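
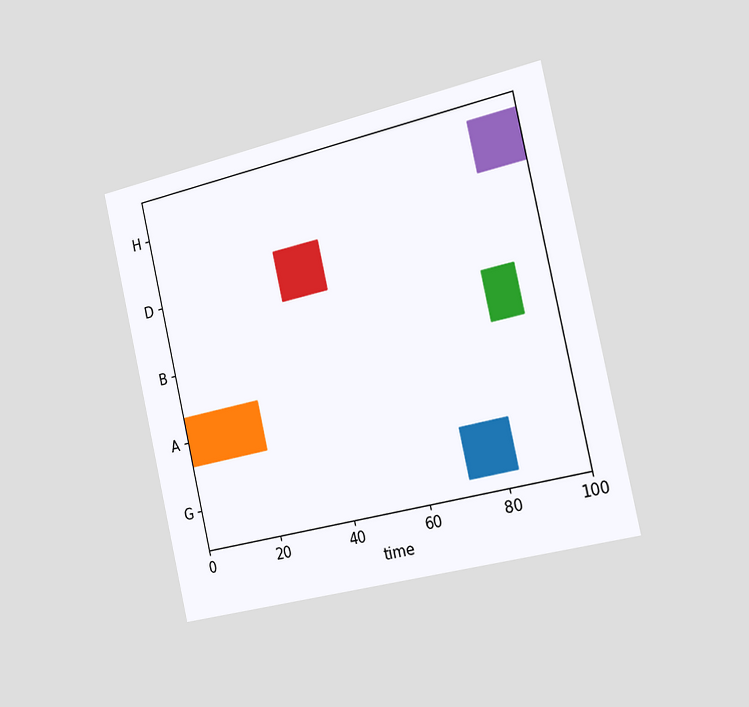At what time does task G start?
The chart is tilted about 13° counter-clockwise and viewed slightly from the right. The G bar begins at t=71.

71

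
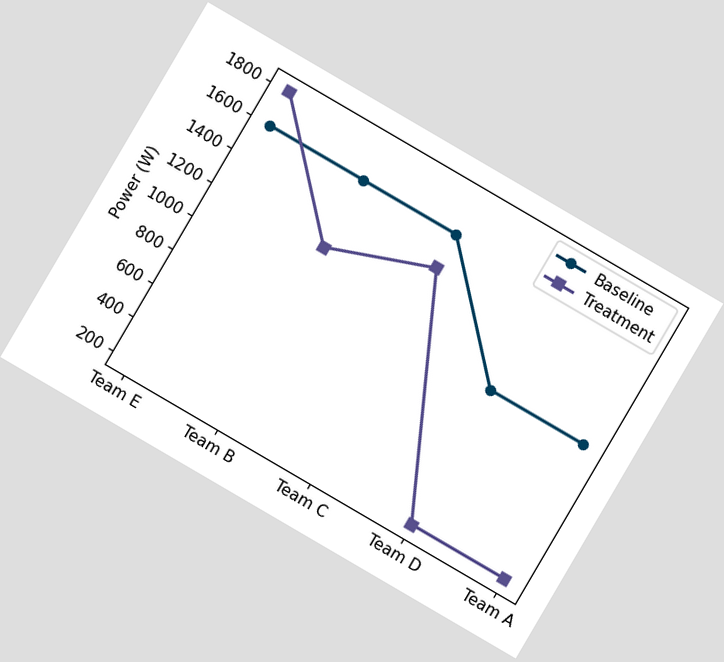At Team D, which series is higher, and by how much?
The chart is tilted about 30° clockwise. At Team D, Baseline sits above the other line by 800W.

Baseline, by 800W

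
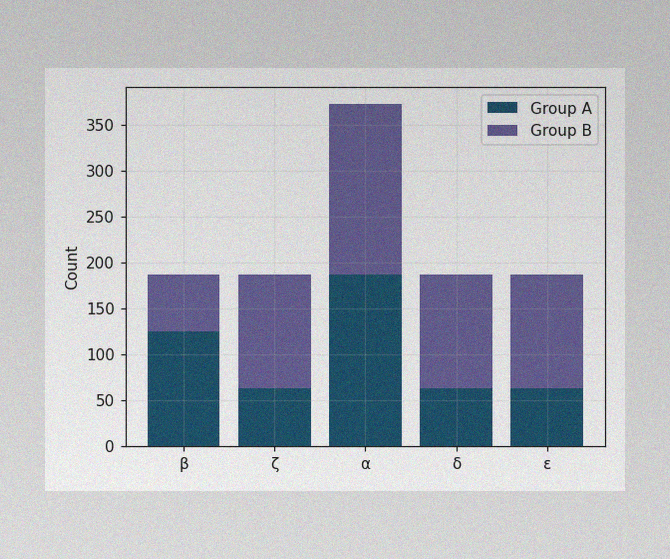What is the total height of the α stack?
372

The image has some photo noise and uneven lighting. The α stack's top reaches 372 on the y-axis.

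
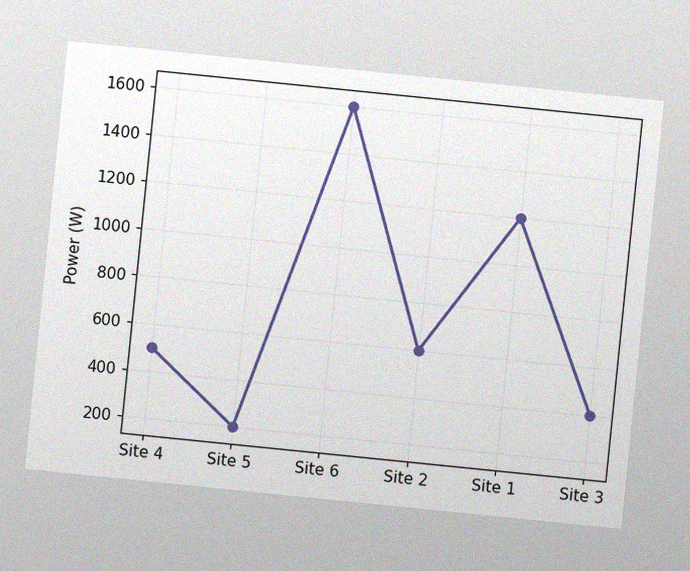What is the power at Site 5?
The chart is tilted about 6° clockwise, with some photo noise. At Site 5, the line is at 200W.

200W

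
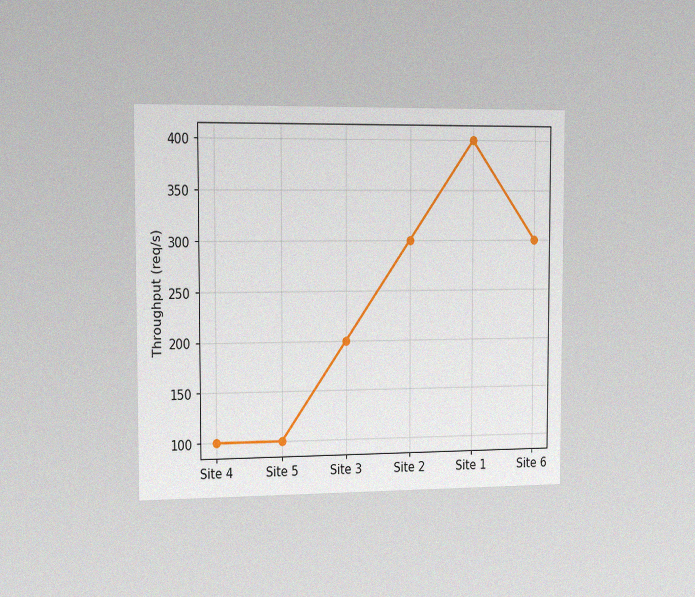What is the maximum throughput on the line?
400req/s

The chart is viewed slightly from the left, with some photo noise. The highest point is at Site 1, and reading across to the y-axis gives 400req/s.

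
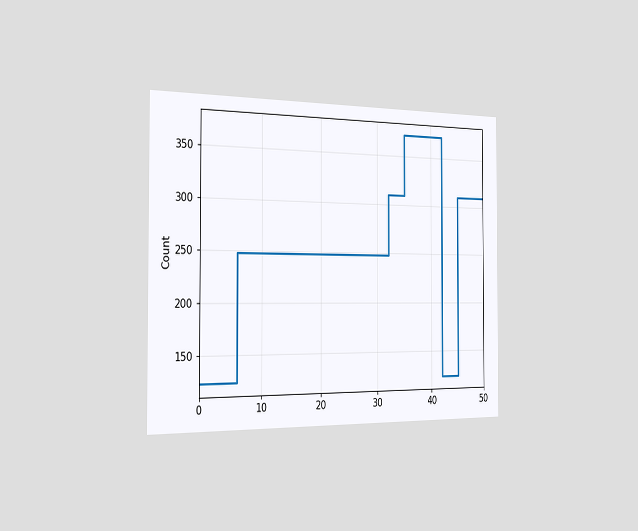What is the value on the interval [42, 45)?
The chart is viewed slightly from the left. On [42, 45) the step sits at 124.

124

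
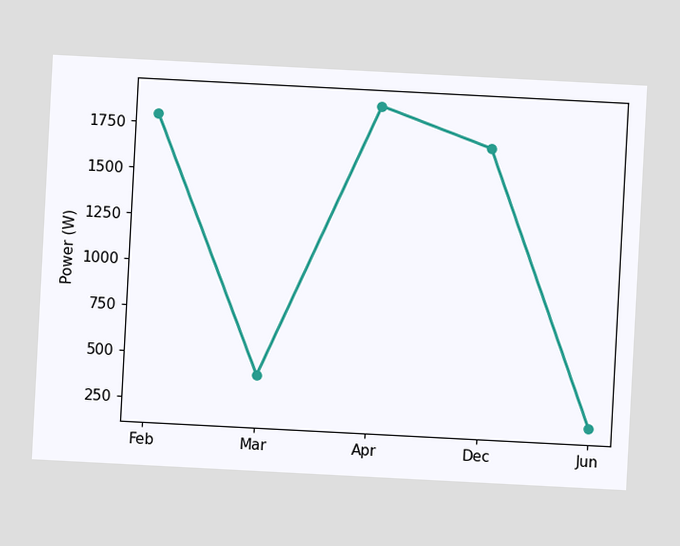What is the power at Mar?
400W

The chart is tilted about 3° clockwise. At Mar, the line is at 400W.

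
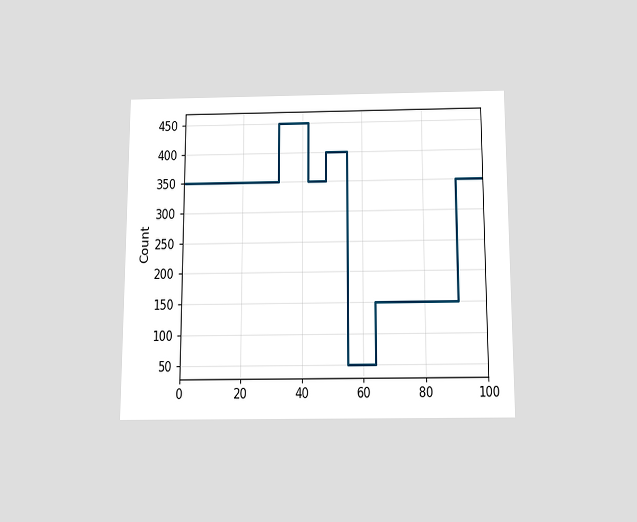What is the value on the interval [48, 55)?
400

The chart is viewed slightly from below. On [48, 55) the step sits at 400.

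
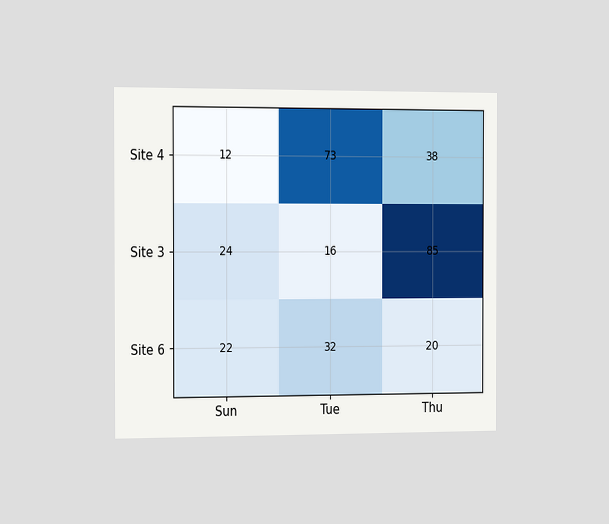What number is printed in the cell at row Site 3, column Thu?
85

The chart is viewed slightly from the left. The (Site 3, Thu) cell reads 85.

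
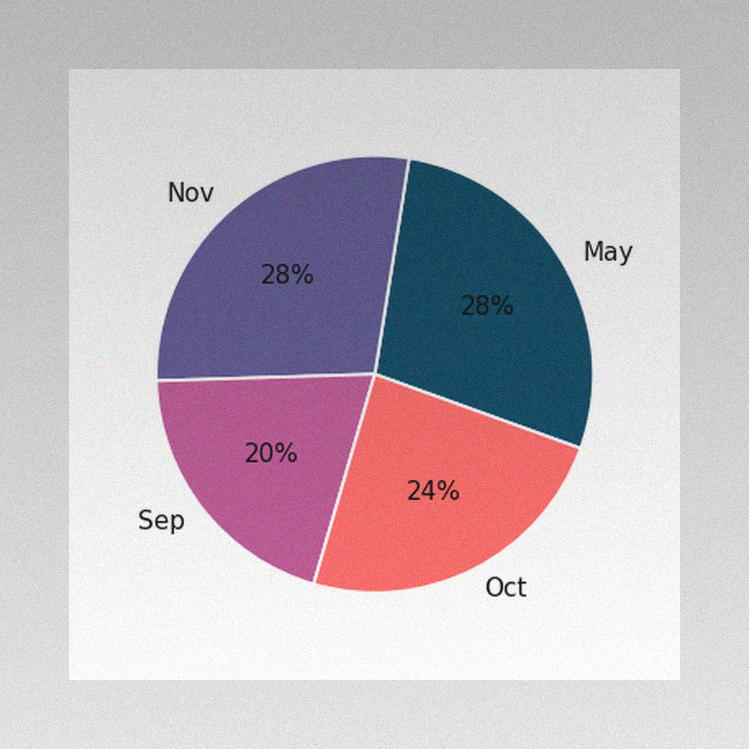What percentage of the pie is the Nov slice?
28%

The image has some photo noise and uneven lighting. The Nov slice takes up 28% of the pie.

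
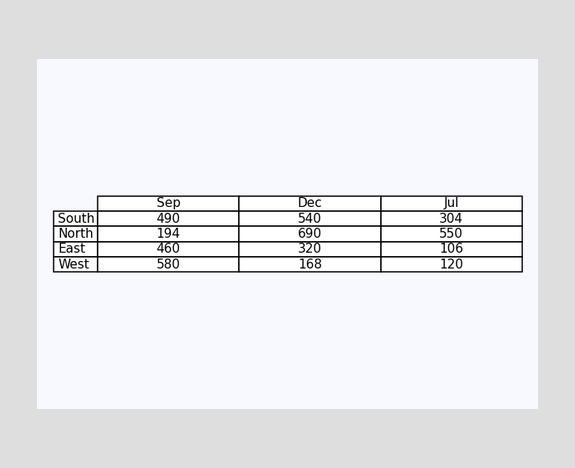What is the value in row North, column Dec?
The (North, Dec) cell reads 690.

690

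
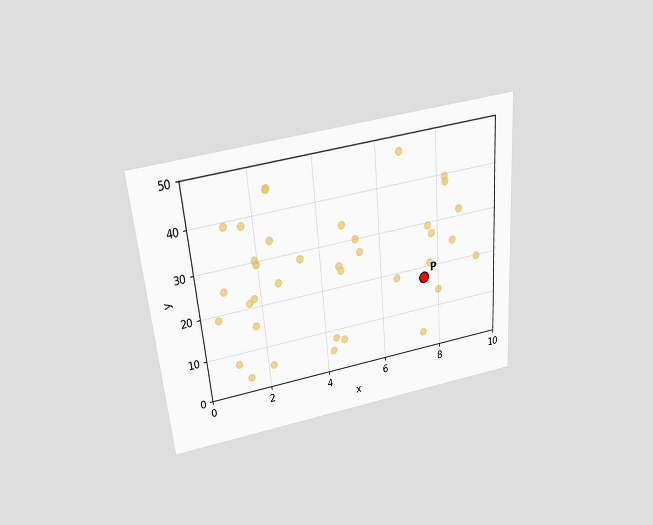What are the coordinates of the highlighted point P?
The chart is tilted about 5° counter-clockwise and viewed slightly from above. Following the gridlines from P to each axis, P sits at (7.5, 17.5).

(7.5, 17.5)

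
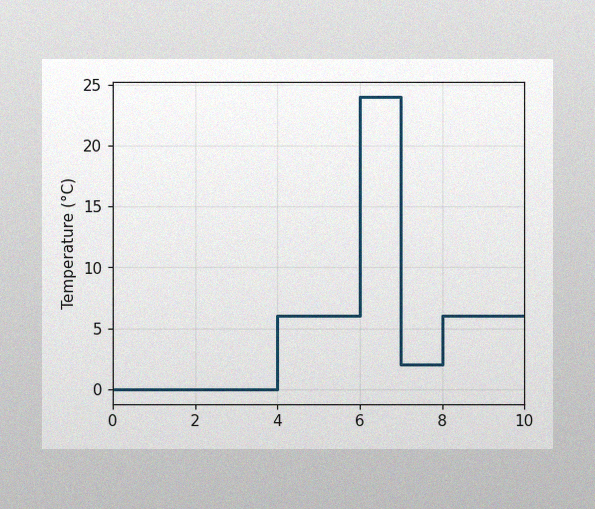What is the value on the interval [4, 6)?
The image has some photo noise and uneven lighting. On [4, 6) the step sits at 6°C.

6°C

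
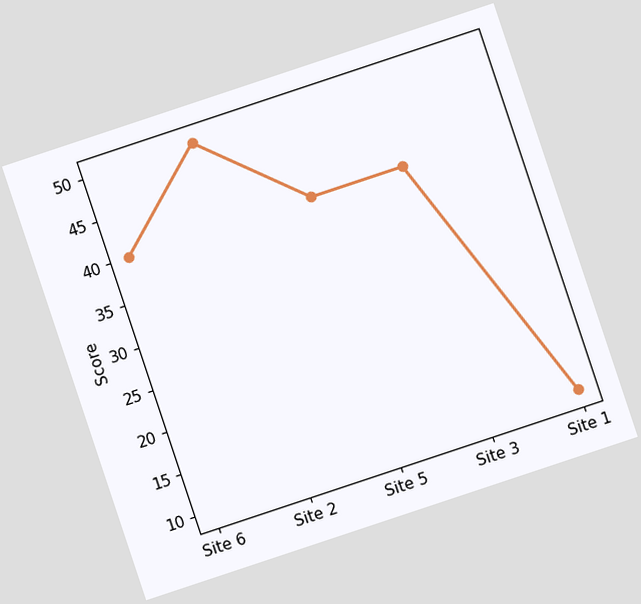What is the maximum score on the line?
The chart is tilted about 18° counter-clockwise. The highest point is at Site 2, and reading across to the y-axis gives 50.

50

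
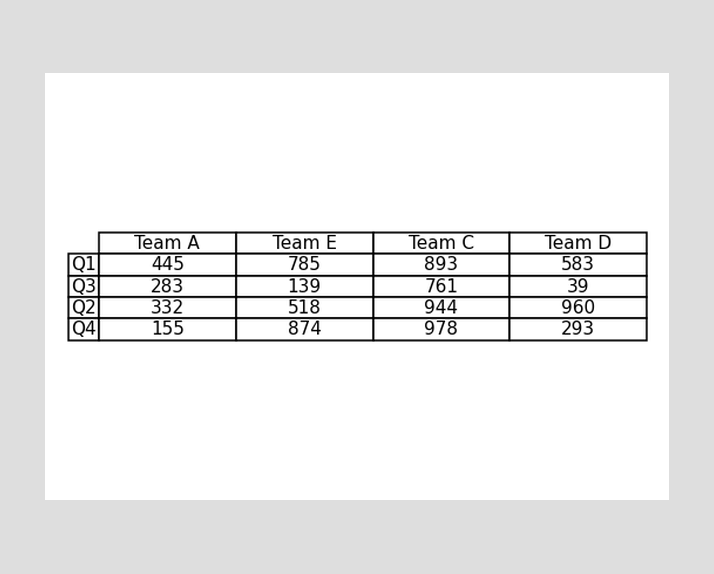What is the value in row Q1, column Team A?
The (Q1, Team A) cell reads 445.

445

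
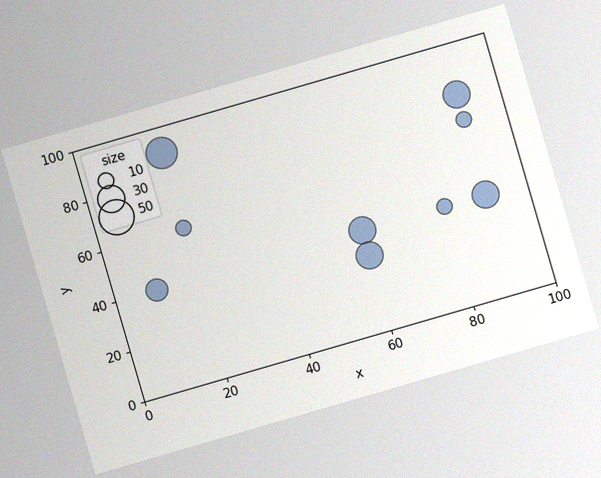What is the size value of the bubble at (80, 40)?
The chart is tilted about 16° counter-clockwise, with some photo noise. Matching the bubble at (80, 40) against the size legend gives 10.

10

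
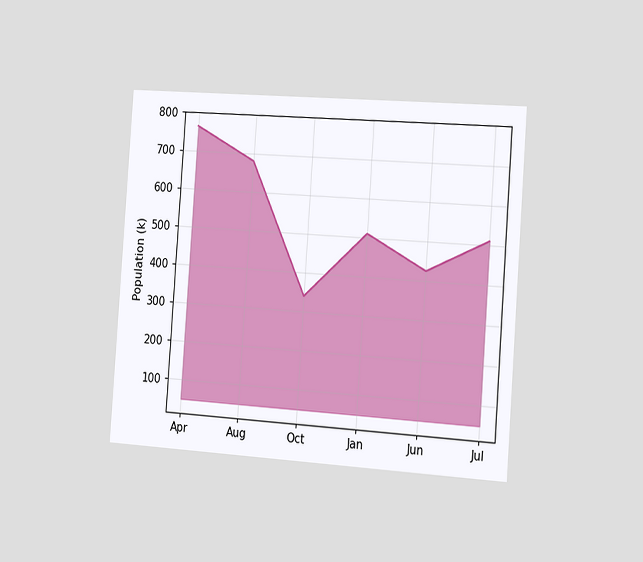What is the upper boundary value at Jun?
The chart is tilted about 4° clockwise and viewed slightly from the right. At Jun the upper boundary is at 425k.

425k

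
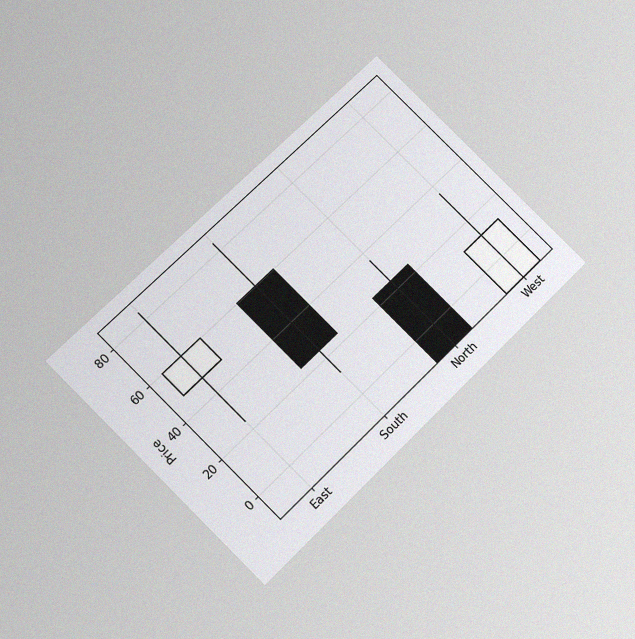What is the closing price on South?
The chart is tilted about 45° counter-clockwise and viewed slightly from below, with some photo noise. The South candle closes at 24.

24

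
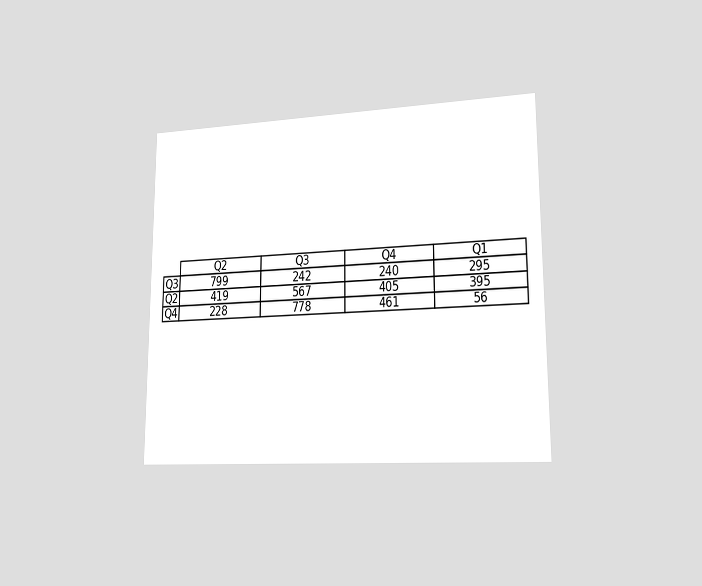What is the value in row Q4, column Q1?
The chart is viewed slightly from the right. The (Q4, Q1) cell reads 56.

56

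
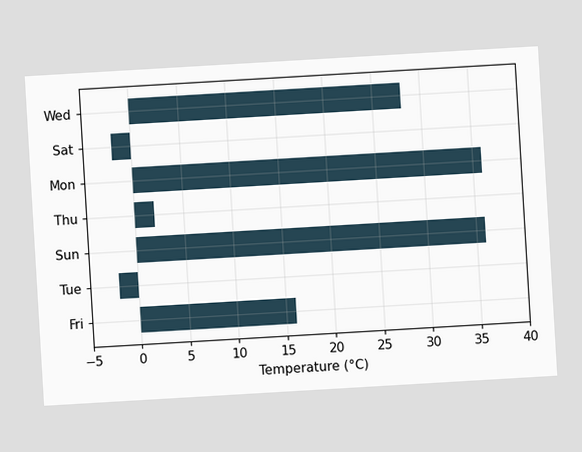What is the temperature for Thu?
2°C

The chart is tilted about 3° counter-clockwise. Reading along the chart's x-axis, the Thu bar reaches 2°C.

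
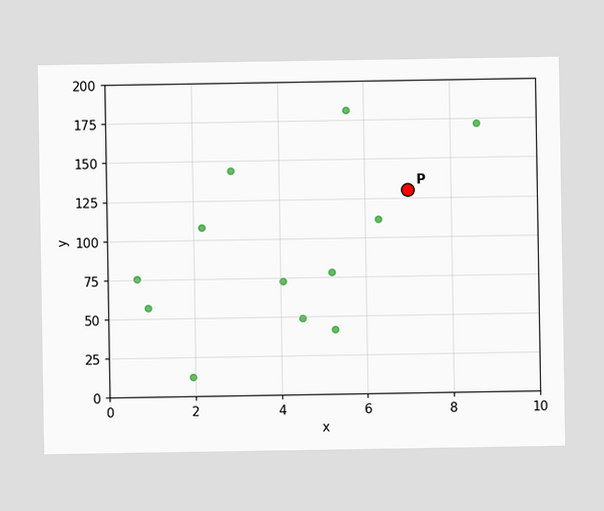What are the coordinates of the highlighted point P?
Following the gridlines from P to each axis, P sits at (7, 130).

(7, 130)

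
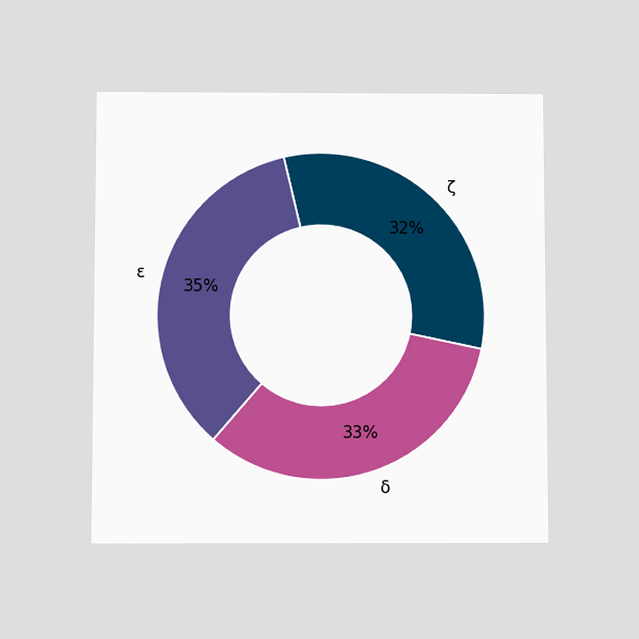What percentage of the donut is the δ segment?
33%

The chart is viewed slightly from below. The δ segment takes up 33% of the ring.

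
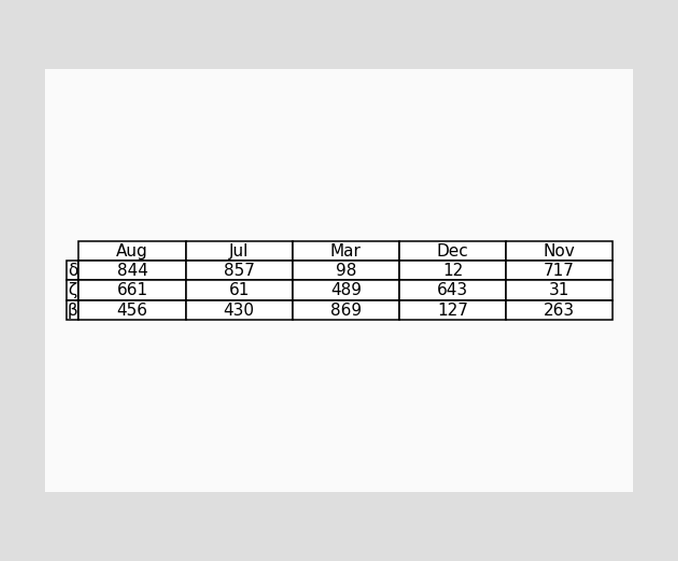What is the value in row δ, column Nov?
The (δ, Nov) cell reads 717.

717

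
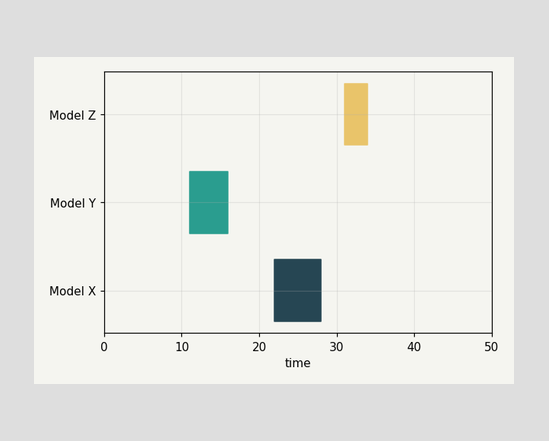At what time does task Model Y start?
The Model Y bar begins at t=11.

11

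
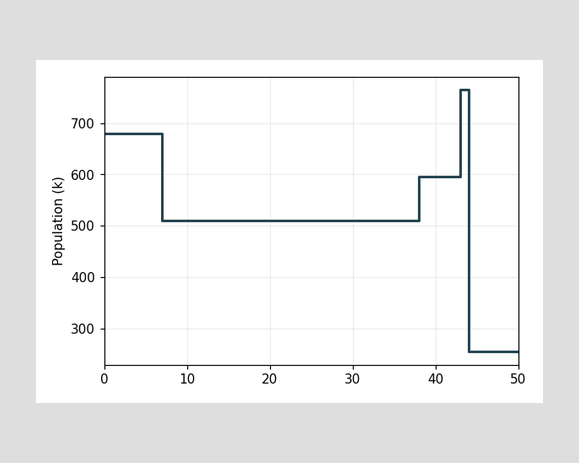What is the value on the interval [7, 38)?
On [7, 38) the step sits at 510k.

510k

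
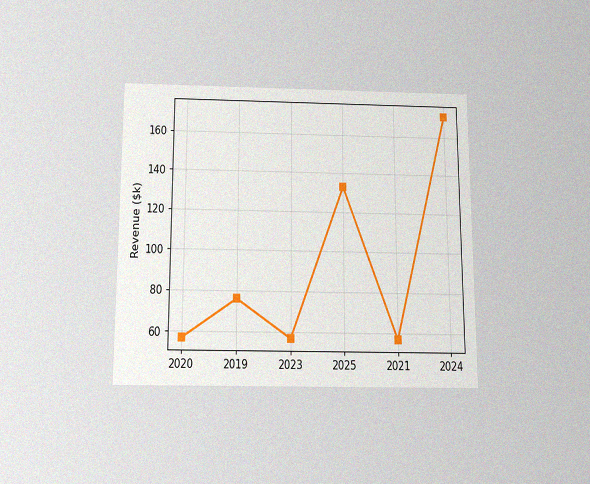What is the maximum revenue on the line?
$171k

The chart is viewed slightly from below, with some photo noise. The highest point is at 2024, and reading across to the y-axis gives $171k.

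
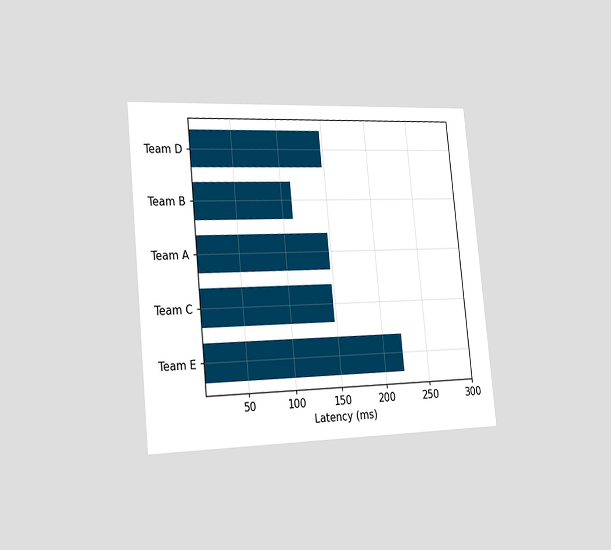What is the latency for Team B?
111ms

The chart is tilted about 6° counter-clockwise and viewed slightly from the left. Reading along the chart's x-axis, the Team B bar reaches 111ms.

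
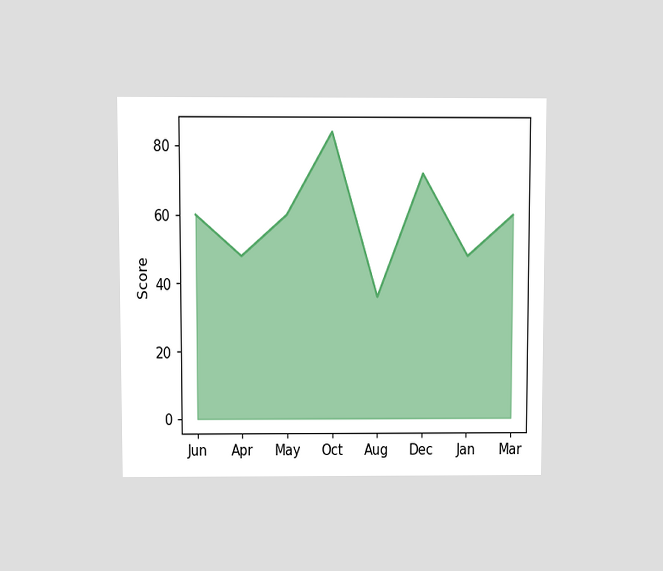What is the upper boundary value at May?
The chart is viewed at a slight angle. At May the upper boundary is at 60.

60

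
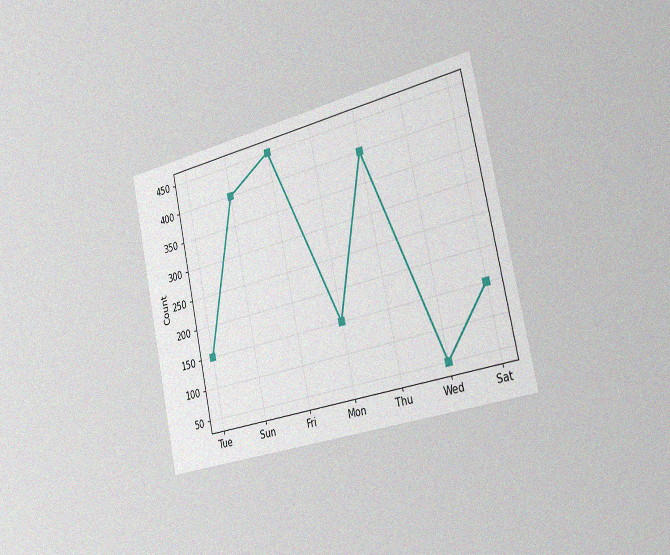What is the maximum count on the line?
450

The chart is tilted about 12° counter-clockwise and viewed slightly from the right, with some photo noise. The highest point is at Fri, and reading across to the y-axis gives 450.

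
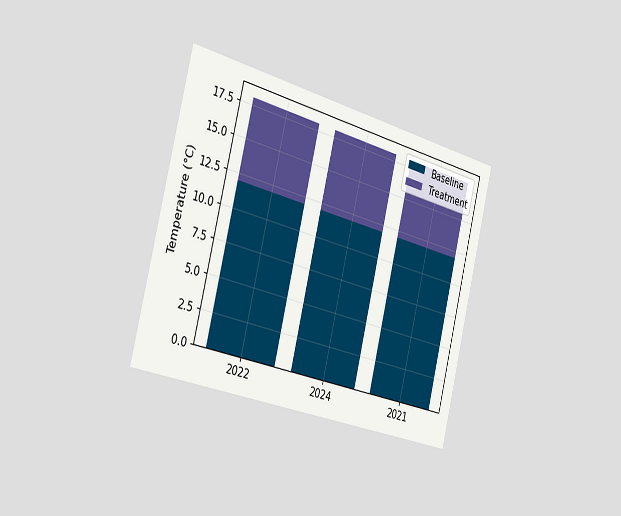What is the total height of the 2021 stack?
18°C

The chart is tilted about 14° clockwise and viewed slightly from the left. The 2021 stack's top reaches 18°C on the y-axis.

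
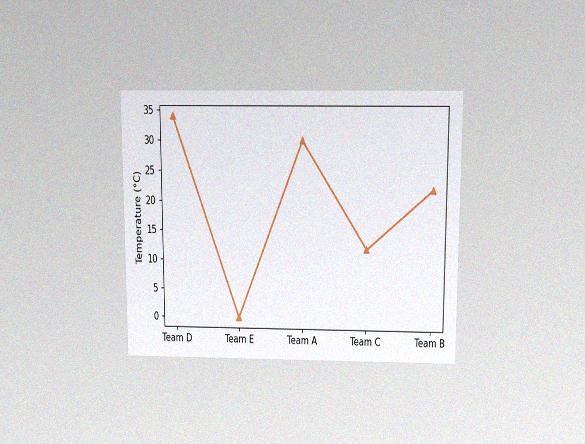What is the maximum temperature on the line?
34°C

The chart is viewed slightly from above, with some photo noise. The highest point is at Team D, and reading across to the y-axis gives 34°C.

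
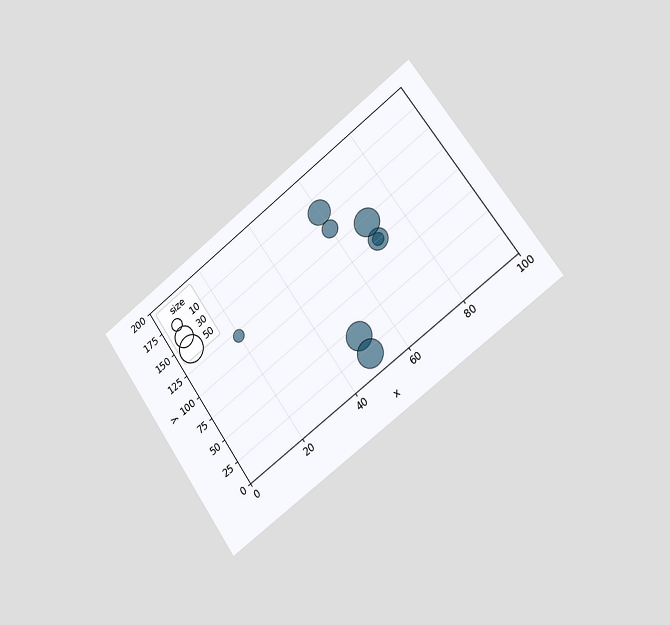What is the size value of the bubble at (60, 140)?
The chart is tilted about 35° counter-clockwise and viewed slightly from the right. Matching the bubble at (60, 140) against the size legend gives 20.

20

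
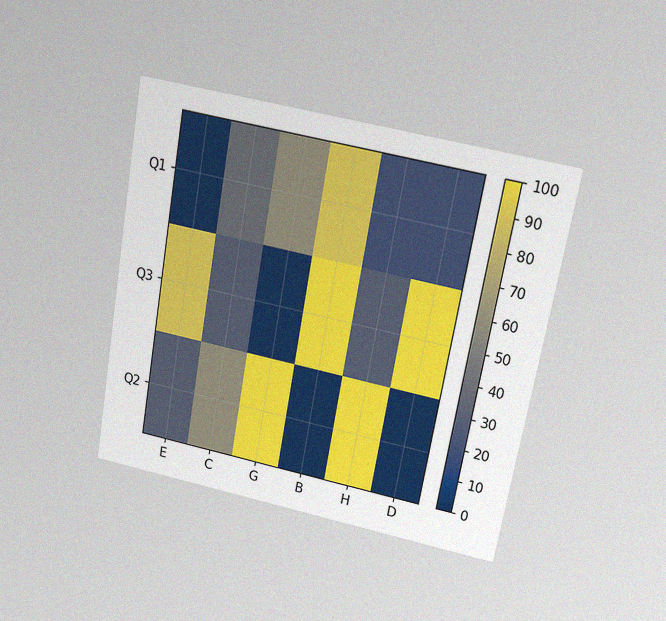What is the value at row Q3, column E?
The chart is tilted about 10° clockwise and viewed slightly from above, with some photo noise. Matching cell (Q3, E) against the colorbar gives 90.

90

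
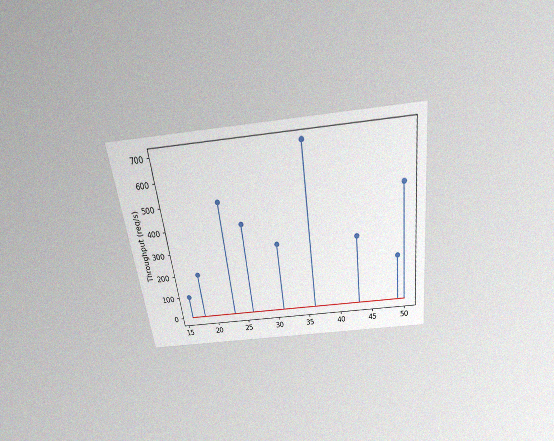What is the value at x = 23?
The chart is tilted about 7° counter-clockwise and viewed slightly from above, with some photo noise. The stem at x=23 reaches 500req/s.

500req/s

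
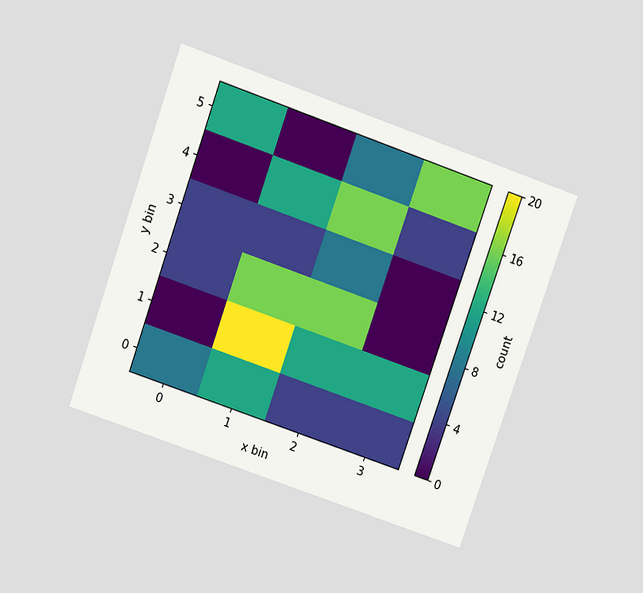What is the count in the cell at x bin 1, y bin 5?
The chart is tilted about 19° clockwise and viewed slightly from above. Matching the cell (1, 5) against the colorbar gives 0.

0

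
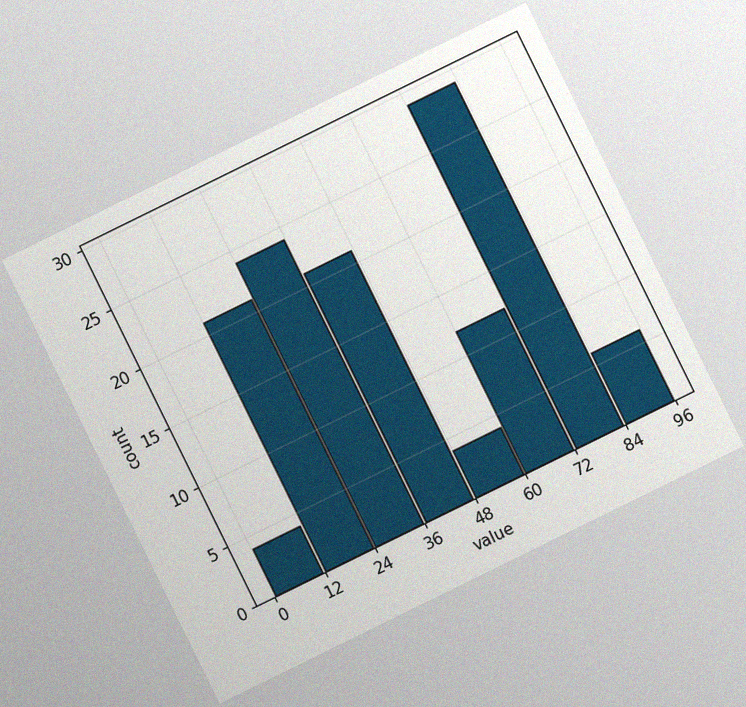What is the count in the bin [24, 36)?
The chart is tilted about 26° counter-clockwise, with some photo noise. The [24, 36) bin has height 24.

24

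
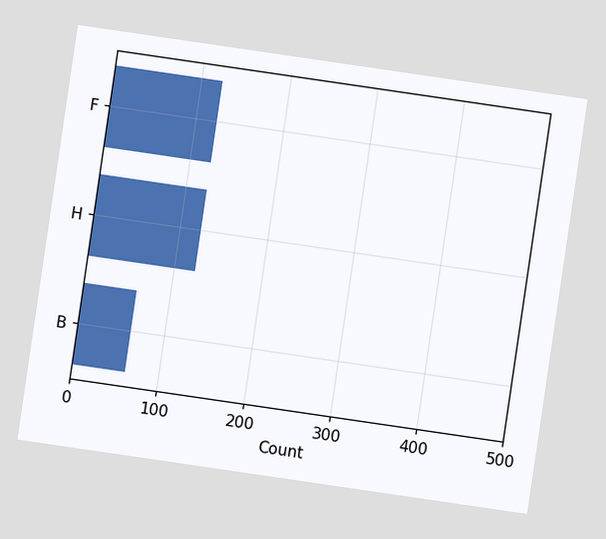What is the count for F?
124

The chart is tilted about 8° clockwise. Reading along the chart's x-axis, the F bar reaches 124.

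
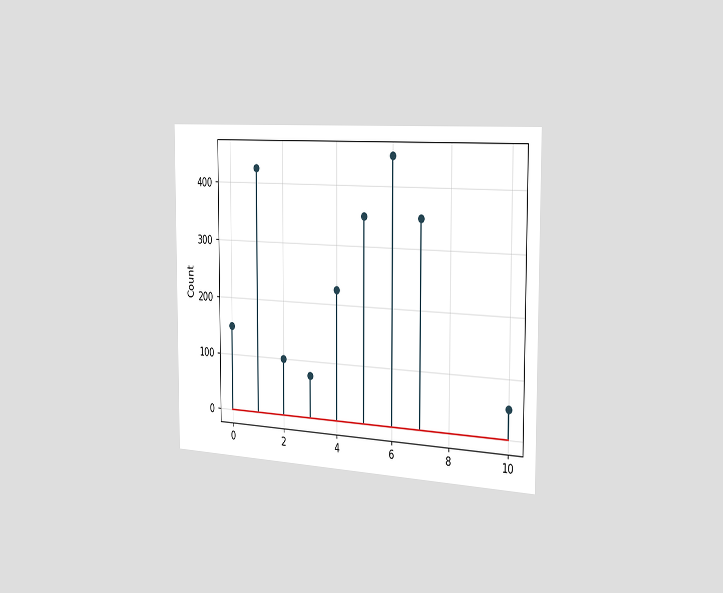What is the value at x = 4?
225

The chart is viewed slightly from the right. The stem at x=4 reaches 225.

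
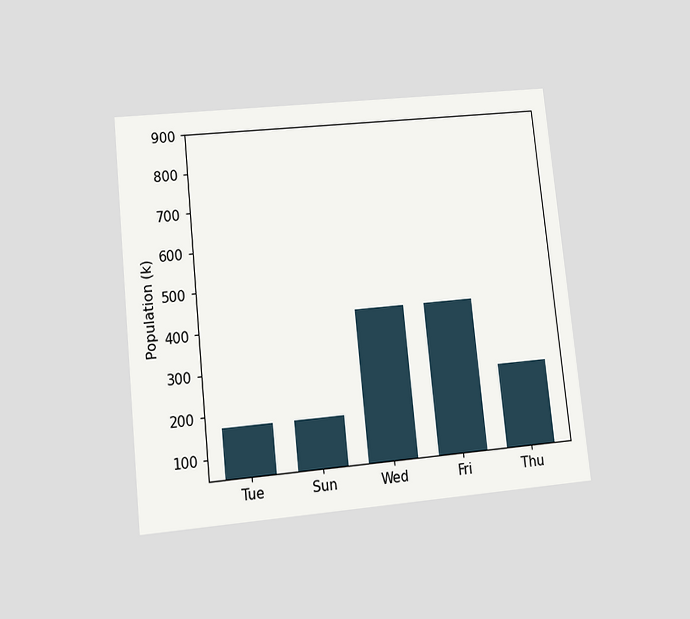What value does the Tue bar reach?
170k

The chart is tilted about 6° counter-clockwise and viewed at a slight angle. Reading along the chart's y-axis, the Tue bar reaches 170k.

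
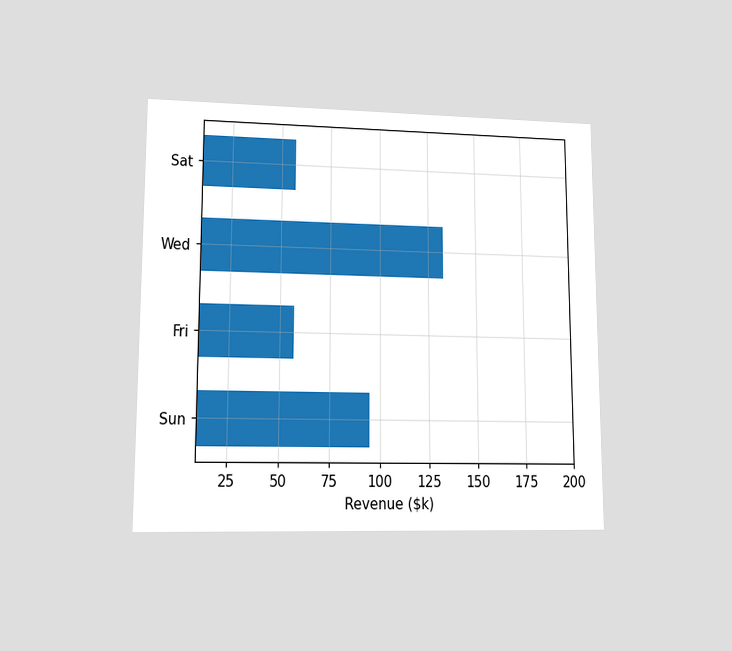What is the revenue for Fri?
$57k

The chart is viewed at a slight angle. Reading along the chart's x-axis, the Fri bar reaches $57k.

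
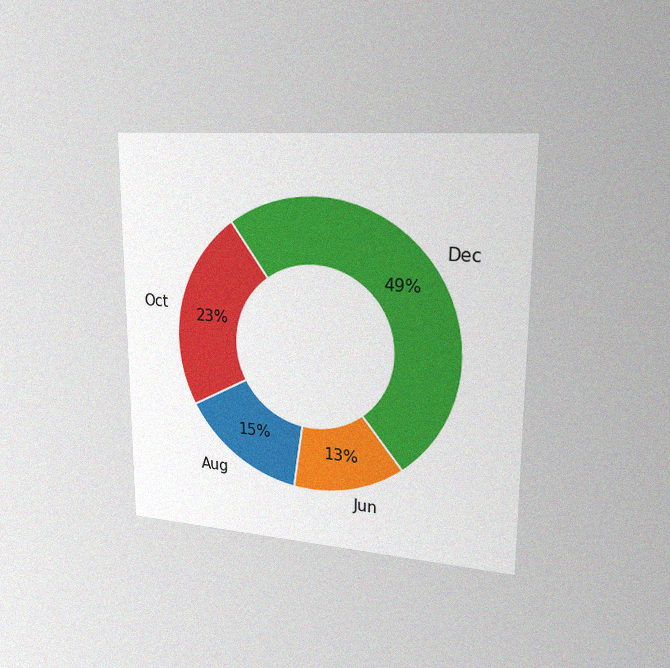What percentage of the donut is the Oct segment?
The chart is viewed slightly from the right, with some photo noise. The Oct segment takes up 23% of the ring.

23%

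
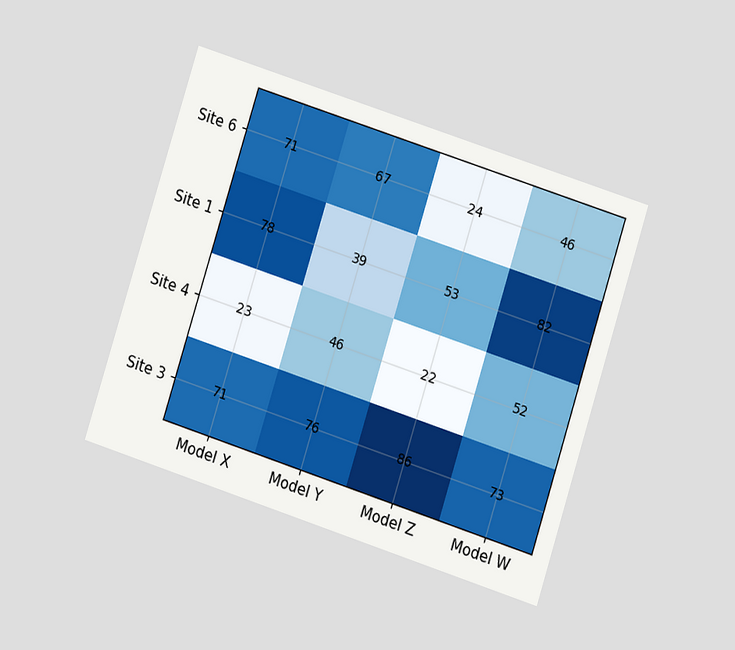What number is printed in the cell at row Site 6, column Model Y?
67

The chart is tilted about 18° clockwise and viewed at a slight angle. The (Site 6, Model Y) cell reads 67.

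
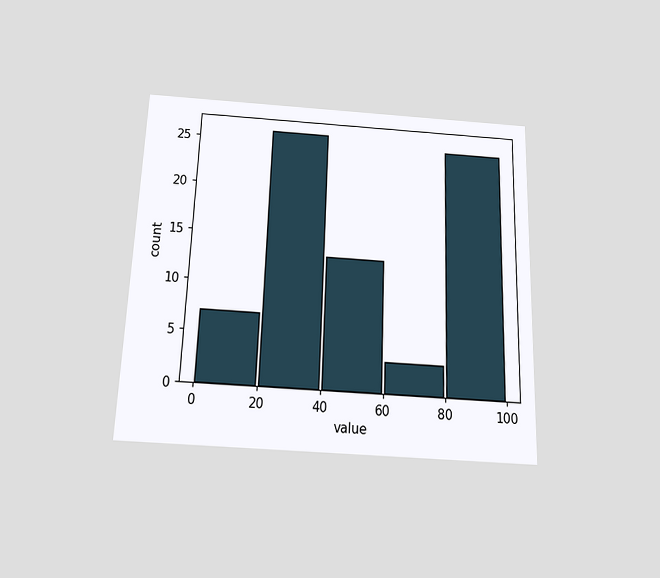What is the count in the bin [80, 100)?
The chart is tilted about 2° clockwise and viewed slightly from below. The [80, 100) bin has height 25.

25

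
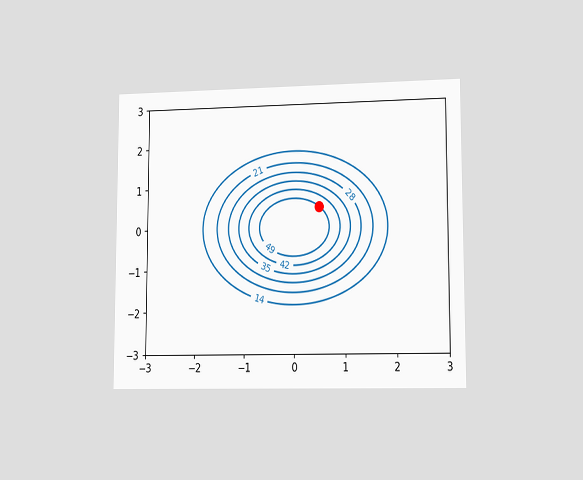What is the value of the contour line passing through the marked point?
49

The chart is viewed at a slight angle. The marked point sits on the contour labelled 49.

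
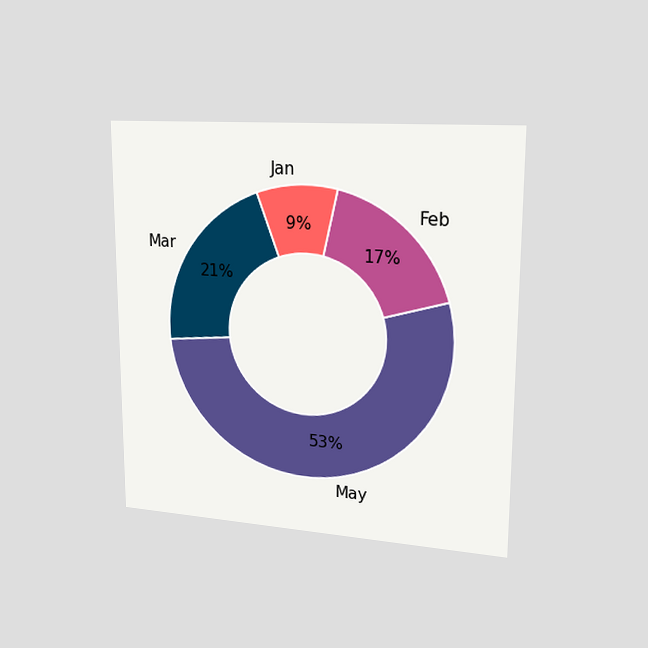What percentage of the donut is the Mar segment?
21%

The chart is viewed slightly from the right. The Mar segment takes up 21% of the ring.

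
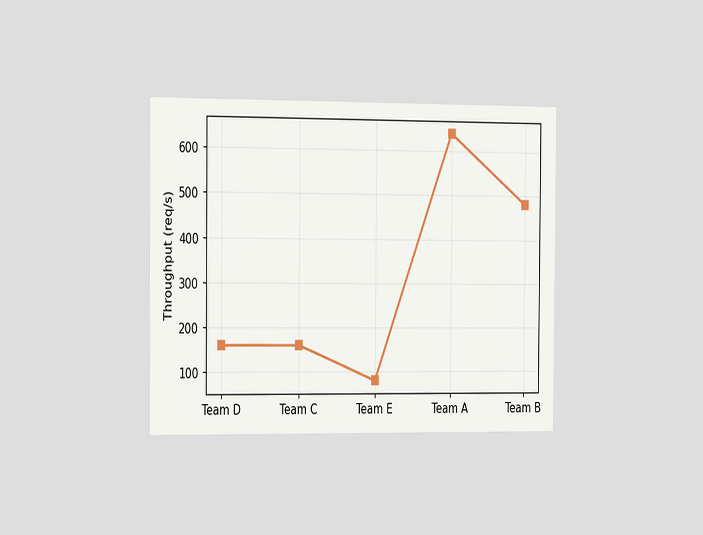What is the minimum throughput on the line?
The chart is viewed slightly from the left. The lowest point is at Team E, and reading across to the y-axis gives 80req/s.

80req/s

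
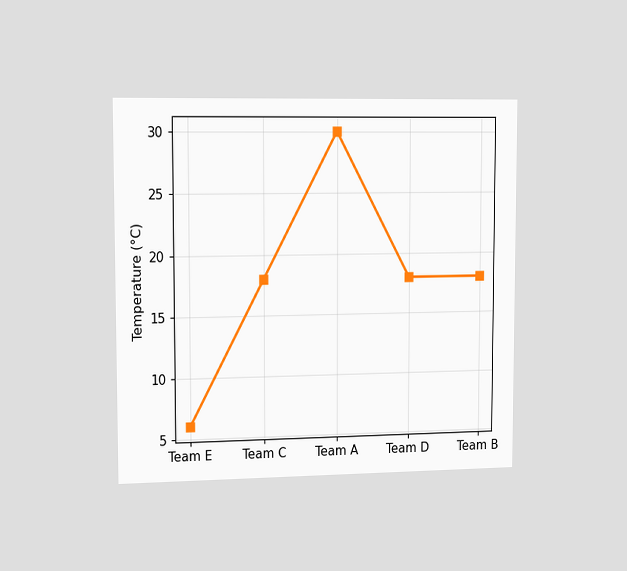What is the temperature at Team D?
18°C

The chart is viewed slightly from the left. At Team D, the line is at 18°C.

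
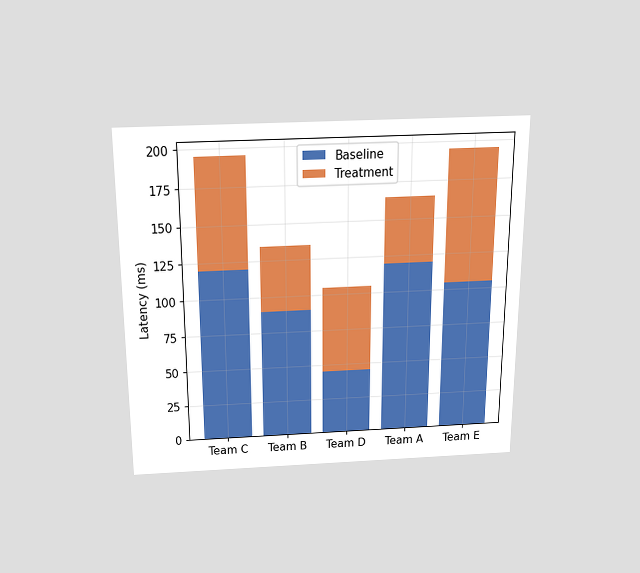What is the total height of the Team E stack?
195ms

The chart is viewed slightly from above. The Team E stack's top reaches 195ms on the y-axis.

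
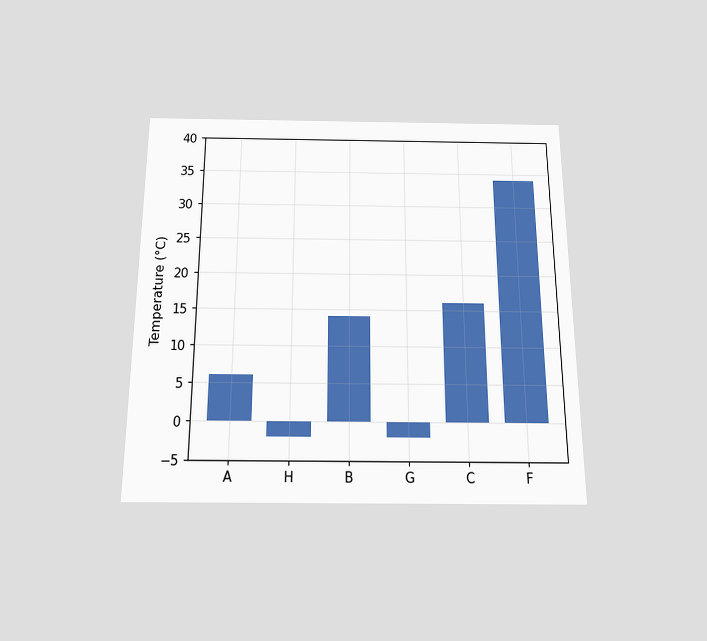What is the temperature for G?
-2°C

The chart is viewed slightly from below. Reading along the chart's y-axis, the G bar reaches -2°C.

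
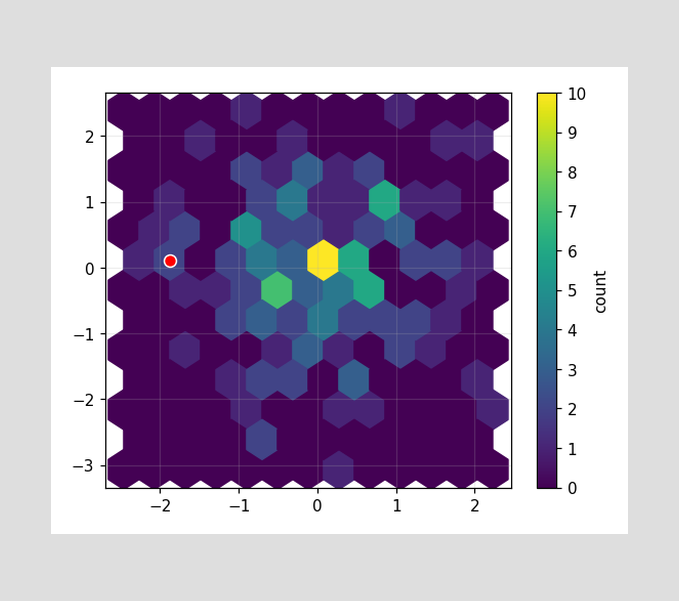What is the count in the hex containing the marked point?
2

The marked hex reads 2 on the colorbar.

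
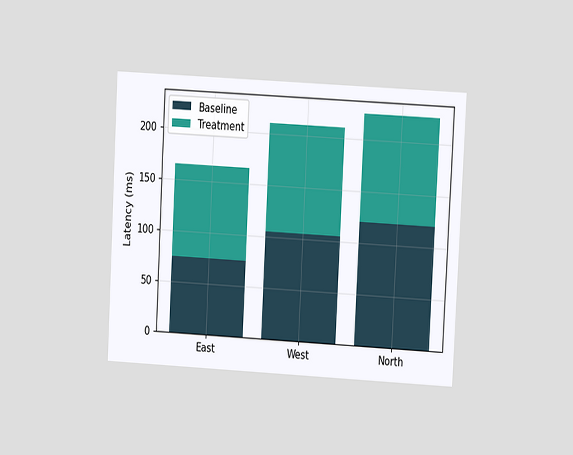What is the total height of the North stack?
The chart is tilted about 3° clockwise and viewed at a slight angle. The North stack's top reaches 225ms on the y-axis.

225ms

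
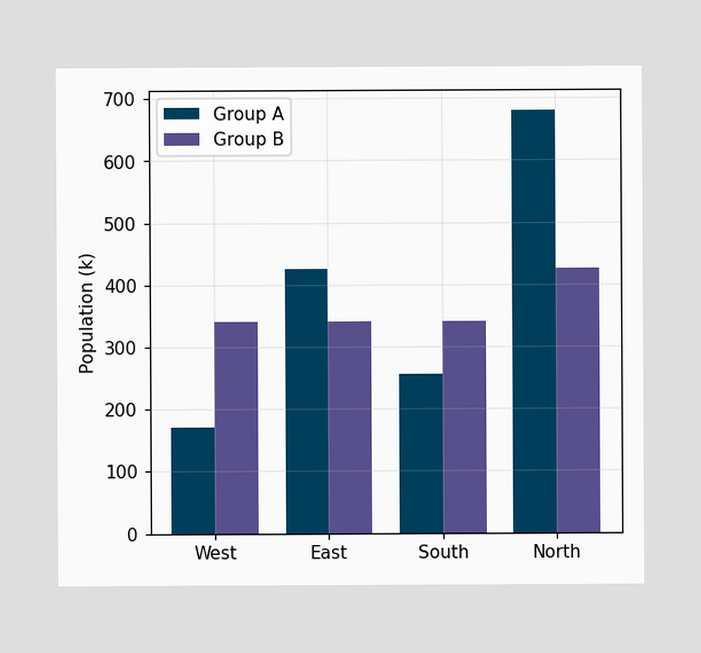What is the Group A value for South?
255k

The Group A bar at South reaches 255k on the y-axis.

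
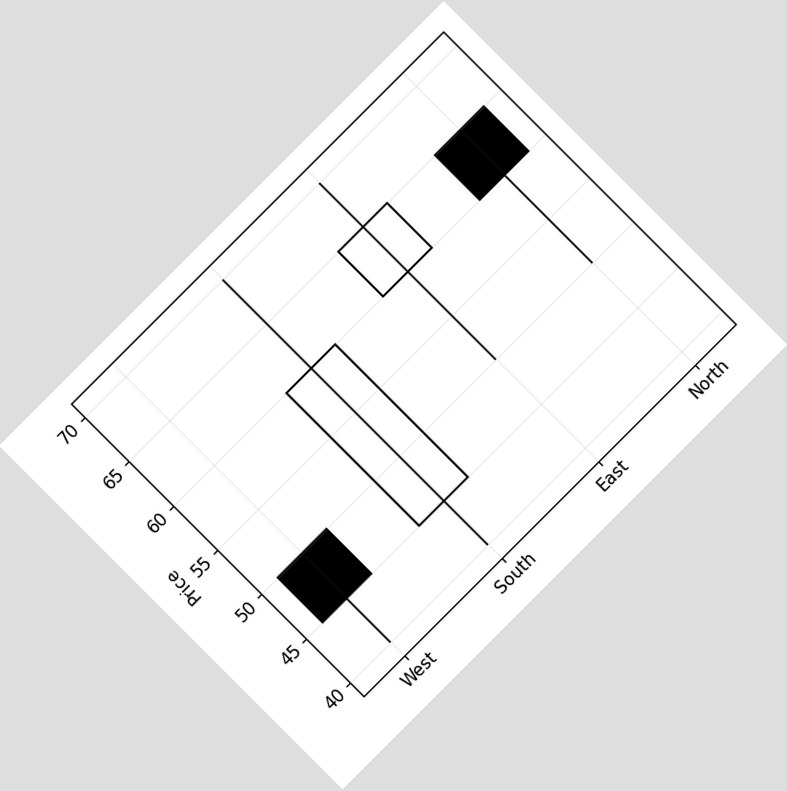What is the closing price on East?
65

The chart is tilted about 45° counter-clockwise. The East candle closes at 65.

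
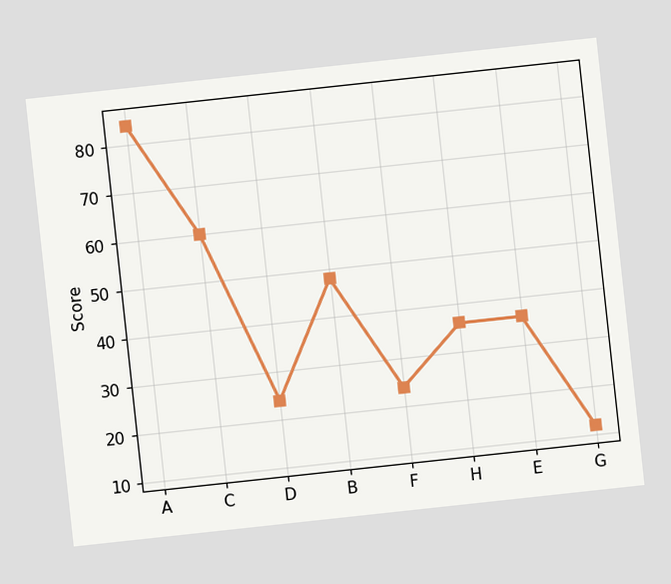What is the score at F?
24

The chart is tilted about 6° counter-clockwise. At F, the line is at 24.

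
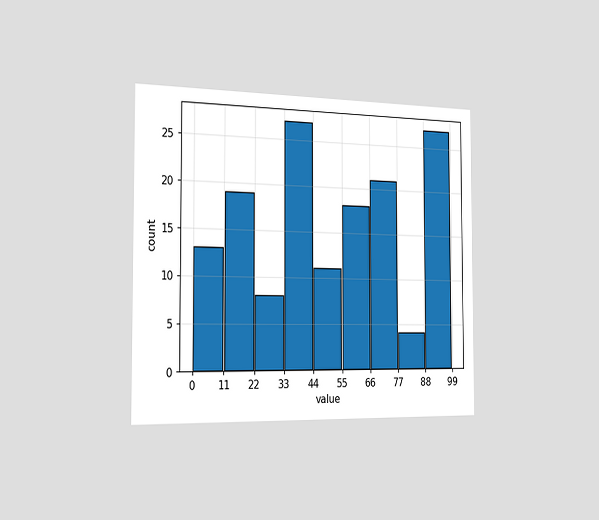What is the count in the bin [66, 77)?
The chart is viewed slightly from the left. The [66, 77) bin has height 21.

21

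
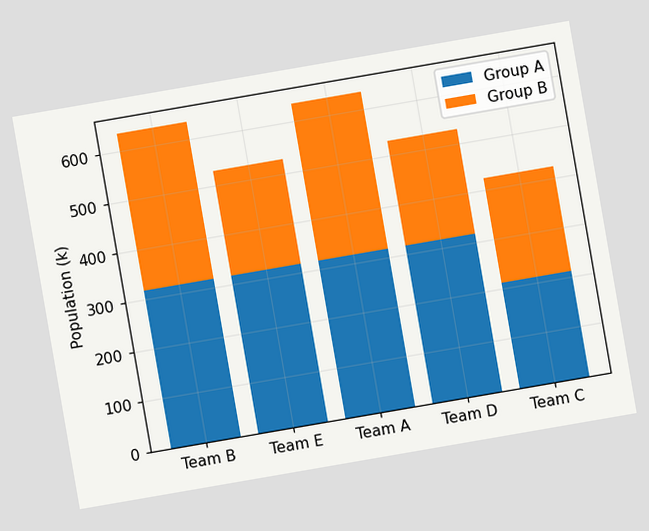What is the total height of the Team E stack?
The chart is tilted about 10° counter-clockwise. The Team E stack's top reaches 530k on the y-axis.

530k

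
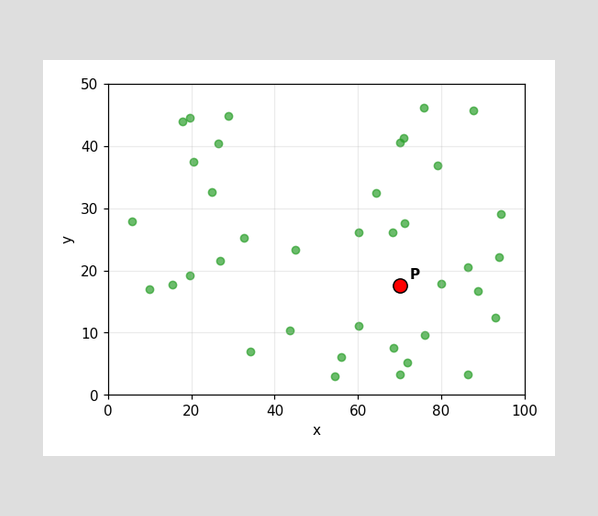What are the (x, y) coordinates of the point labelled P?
(70, 17.5)

Following the gridlines from P to each axis, P sits at (70, 17.5).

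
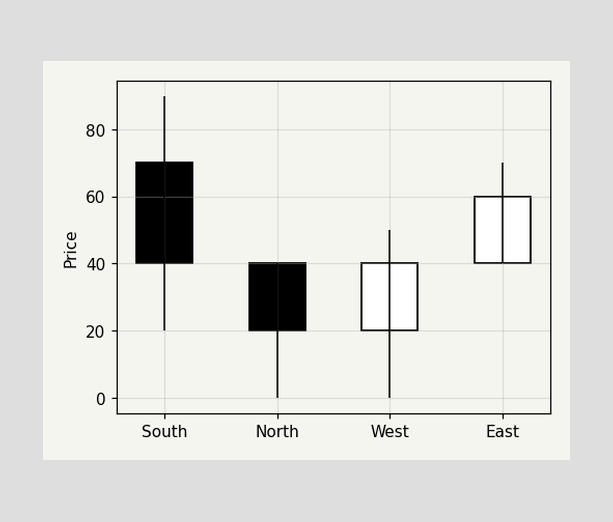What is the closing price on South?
The South candle closes at 40.

40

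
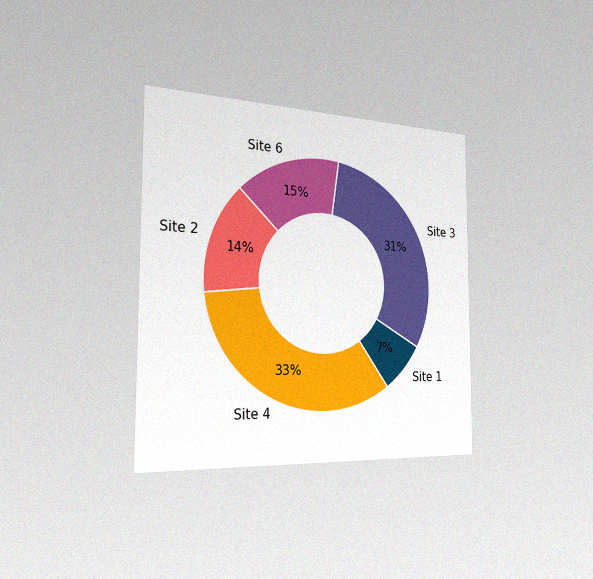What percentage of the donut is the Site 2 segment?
The chart is viewed slightly from the left, with some photo noise. The Site 2 segment takes up 14% of the ring.

14%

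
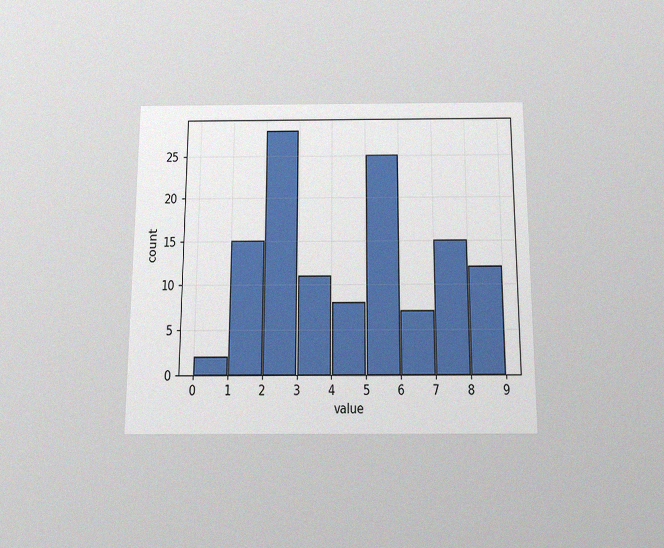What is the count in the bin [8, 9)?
The chart is viewed slightly from below, with some photo noise. The [8, 9) bin has height 12.

12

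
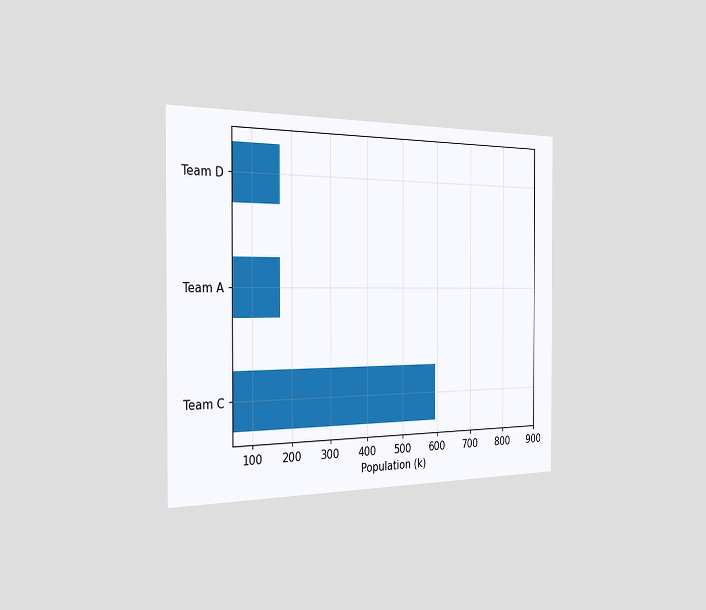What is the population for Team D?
170k

The chart is viewed slightly from the left. Reading along the chart's x-axis, the Team D bar reaches 170k.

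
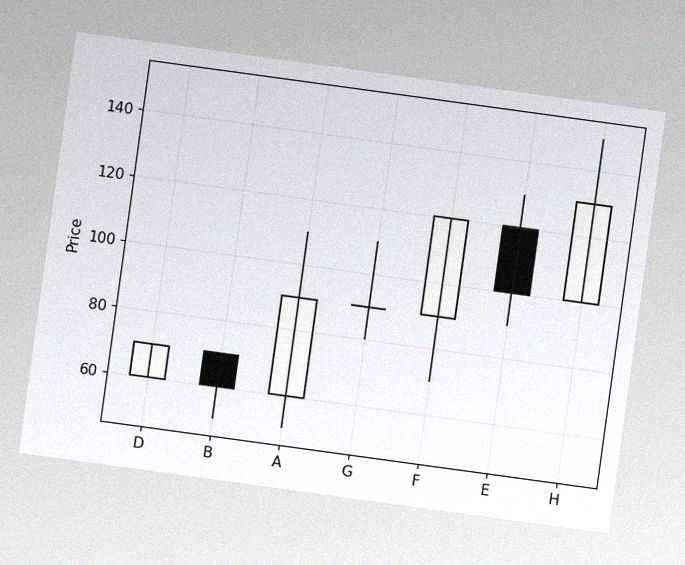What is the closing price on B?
The chart is tilted about 8° clockwise, with some photo noise. The B candle closes at 60.

60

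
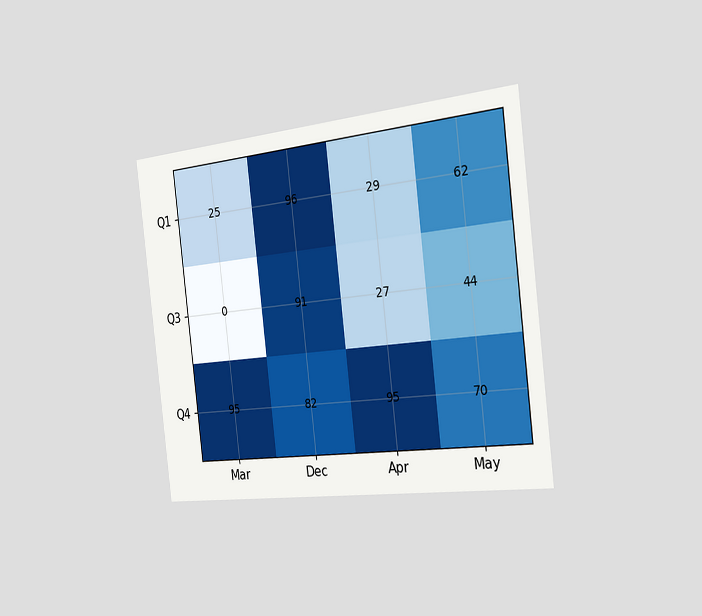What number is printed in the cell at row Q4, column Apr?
95

The chart is tilted about 7° counter-clockwise and viewed slightly from the right. The (Q4, Apr) cell reads 95.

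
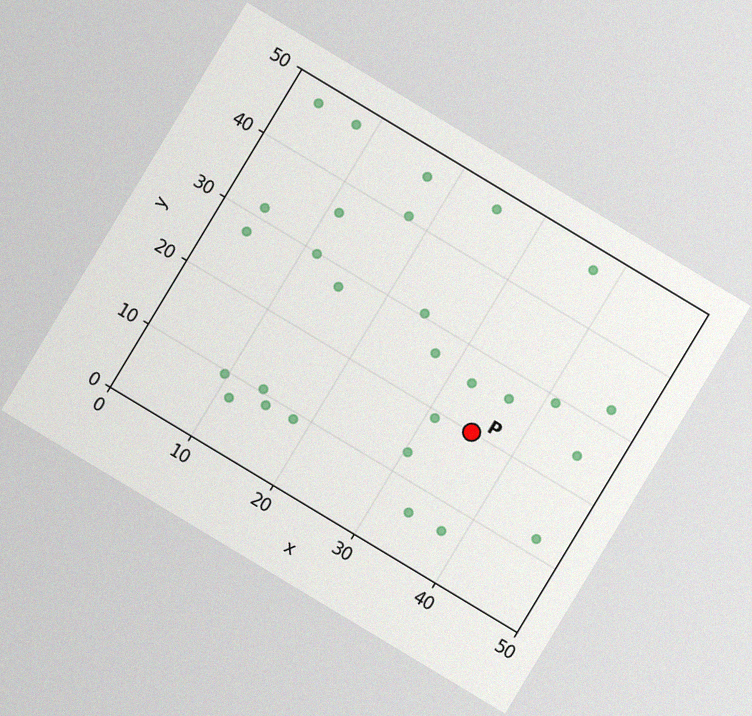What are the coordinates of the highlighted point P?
The chart is tilted about 31° clockwise, with some photo noise. Following the gridlines from P to each axis, P sits at (35, 20).

(35, 20)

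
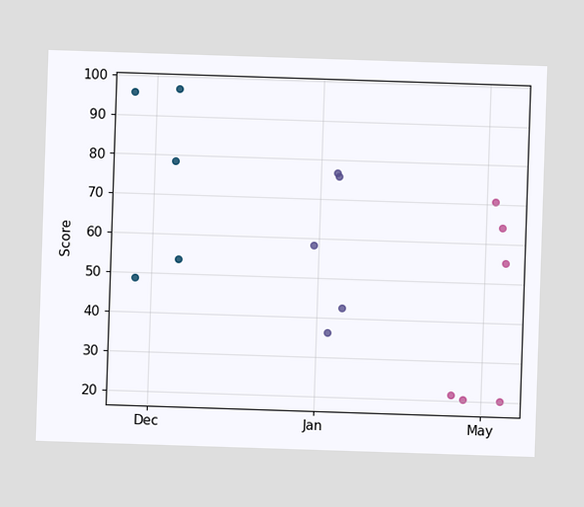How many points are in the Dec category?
5

Counting the markers in the Dec column gives 5.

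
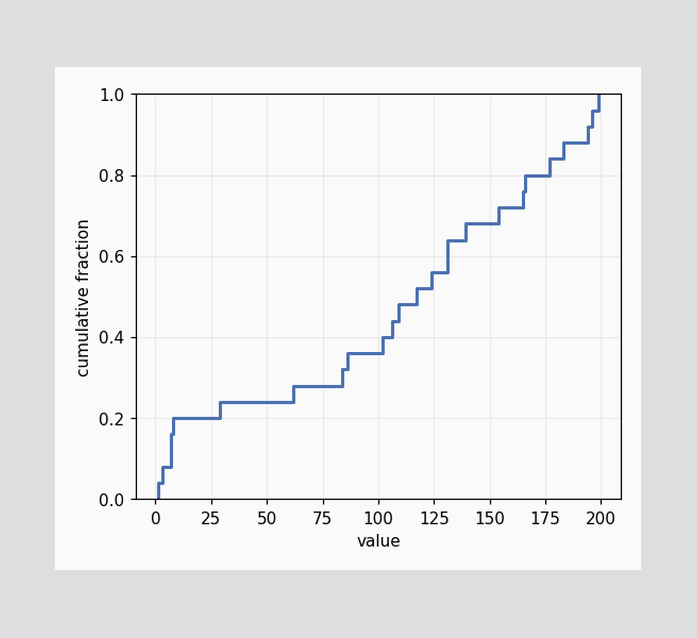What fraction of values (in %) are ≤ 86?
36%

At x=86 the ECDF step is at 36%.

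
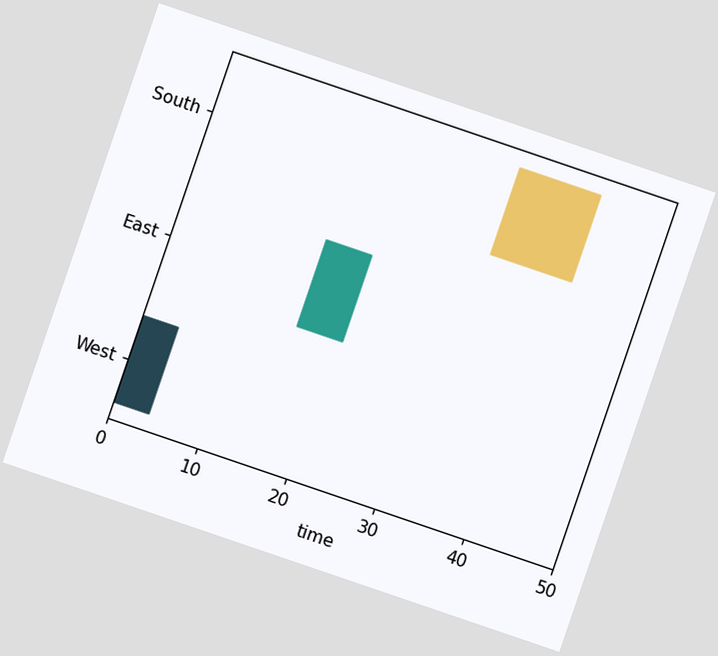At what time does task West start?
The chart is tilted about 19° clockwise. The West bar begins at t=0.

0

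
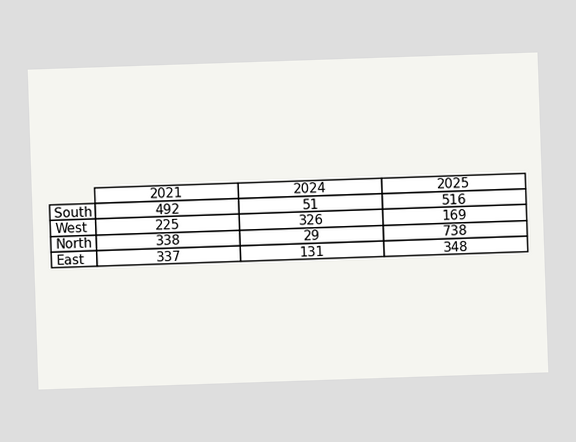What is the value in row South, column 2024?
51

The (South, 2024) cell reads 51.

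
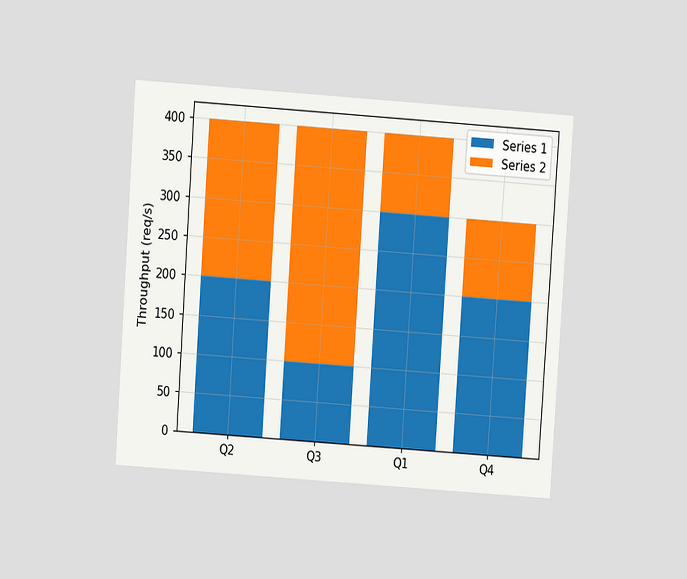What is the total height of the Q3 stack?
400req/s

The chart is tilted about 4° clockwise and viewed at a slight angle. The Q3 stack's top reaches 400req/s on the y-axis.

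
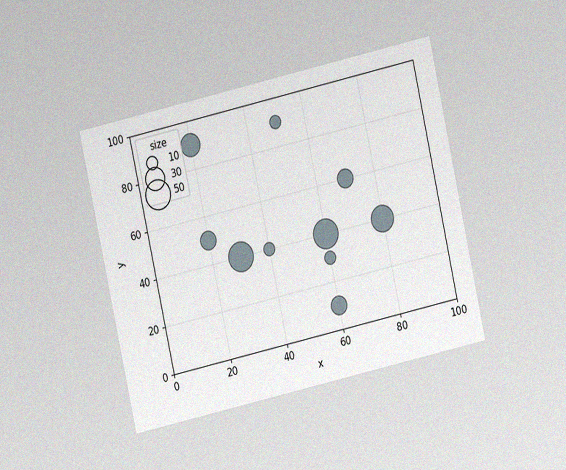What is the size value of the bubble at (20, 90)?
30

The chart is tilted about 13° counter-clockwise and viewed at a slight angle, with some photo noise. Matching the bubble at (20, 90) against the size legend gives 30.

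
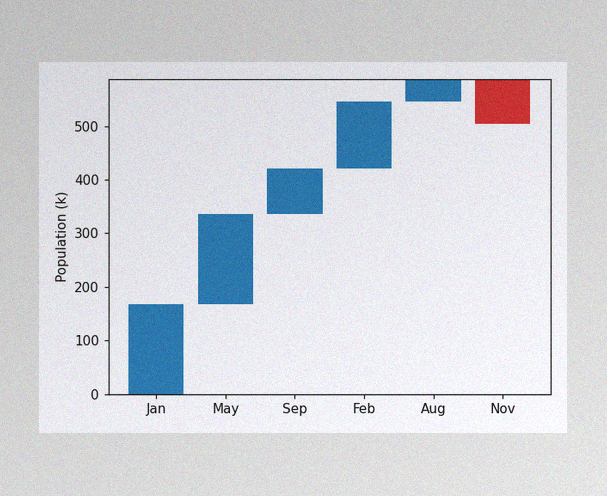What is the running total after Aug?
The image has some photo noise and uneven lighting. After Aug the running total reaches 588k.

588k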